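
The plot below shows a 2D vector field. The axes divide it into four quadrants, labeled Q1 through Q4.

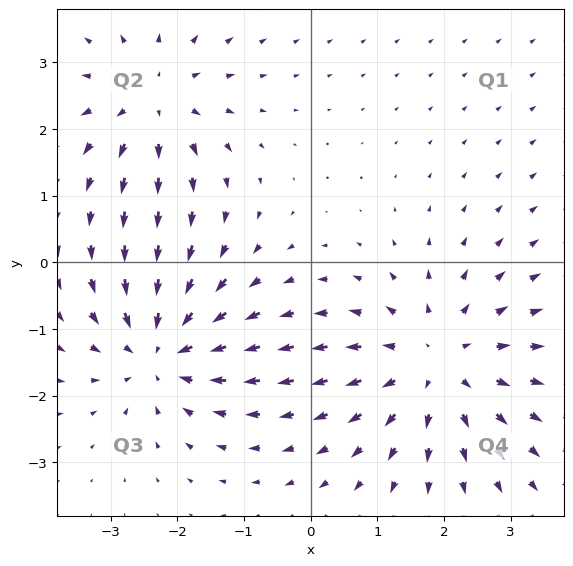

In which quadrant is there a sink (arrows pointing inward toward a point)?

The sink sits at approximately (-2.3, -1.3), which lies in quadrant Q3. The divergence there is about -5, negative as expected for a sink.

Q3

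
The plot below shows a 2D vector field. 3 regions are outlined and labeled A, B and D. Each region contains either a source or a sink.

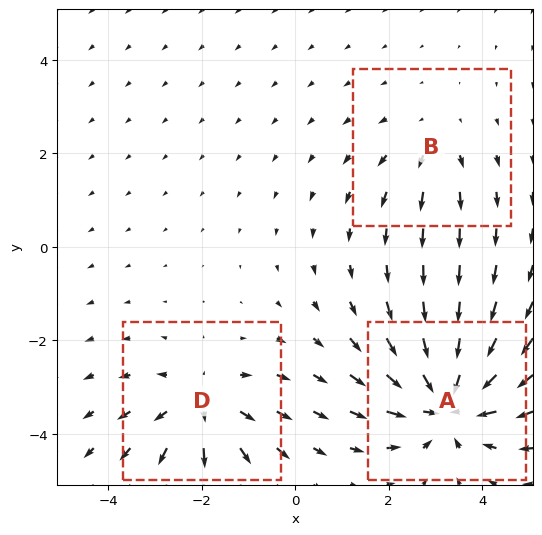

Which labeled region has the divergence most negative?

A

Divergence at each region's feature centre — A: about -5, B: about +2, D: about +3. Region A is most negative.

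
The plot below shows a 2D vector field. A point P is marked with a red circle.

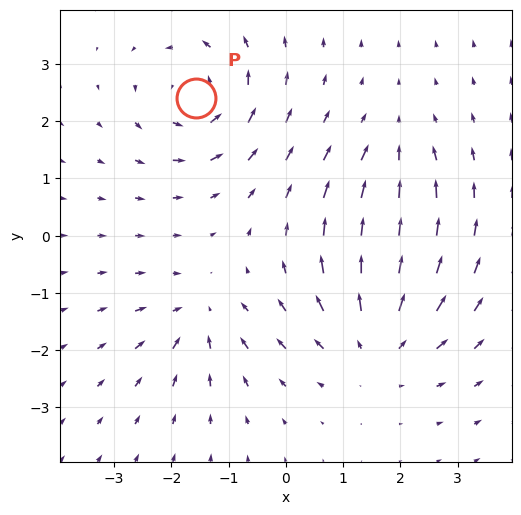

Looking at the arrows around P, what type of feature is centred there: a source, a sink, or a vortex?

At P (-1.6, 2.4) the arrows circulate counterclockwise. Divergence ≈0, curl about +5 — near-zero divergence with nonzero curl is a vortex.

vortex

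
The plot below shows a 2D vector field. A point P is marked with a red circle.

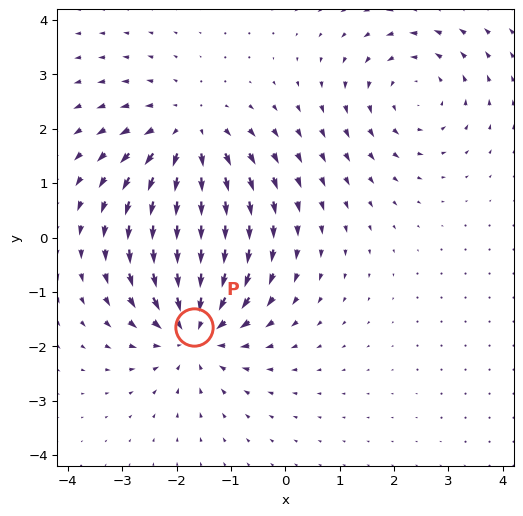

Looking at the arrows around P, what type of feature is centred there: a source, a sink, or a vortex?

sink

At P (-1.7, -1.6) the arrows converge inward. Divergence about -5, curl ≈0 — negative divergence with near-zero curl is a sink.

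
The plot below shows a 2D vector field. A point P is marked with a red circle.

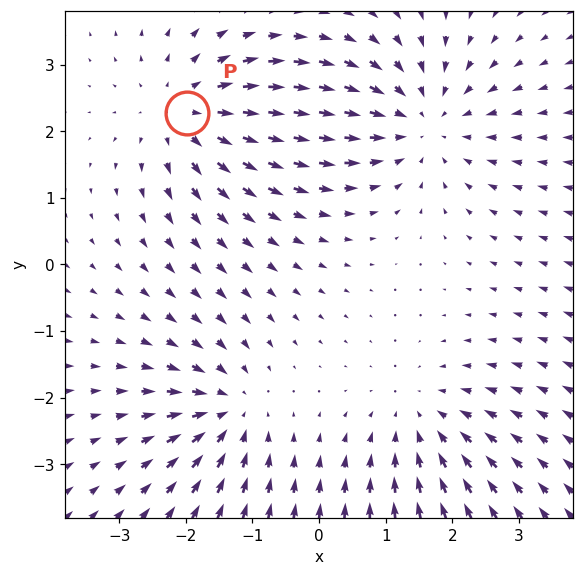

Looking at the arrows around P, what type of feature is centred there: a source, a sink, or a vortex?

At P (-2.0, 2.3) the arrows spread outward. Divergence about +4, curl ≈0 — positive divergence with near-zero curl is a source.

source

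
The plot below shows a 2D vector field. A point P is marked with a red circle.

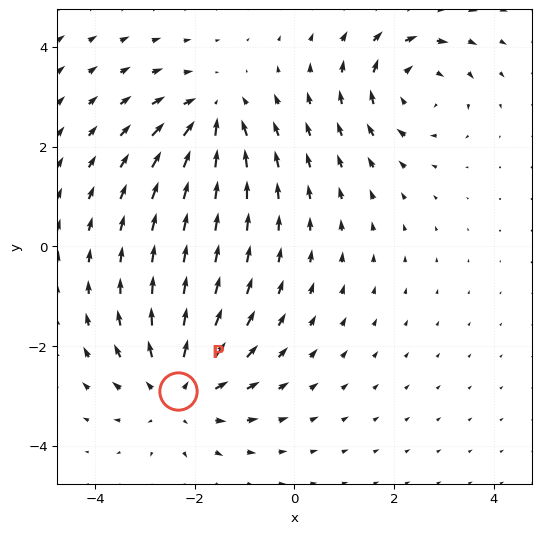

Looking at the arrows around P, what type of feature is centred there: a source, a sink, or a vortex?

source

At P (-2.3, -2.9) the arrows spread outward. Divergence about +4, curl ≈0 — positive divergence with near-zero curl is a source.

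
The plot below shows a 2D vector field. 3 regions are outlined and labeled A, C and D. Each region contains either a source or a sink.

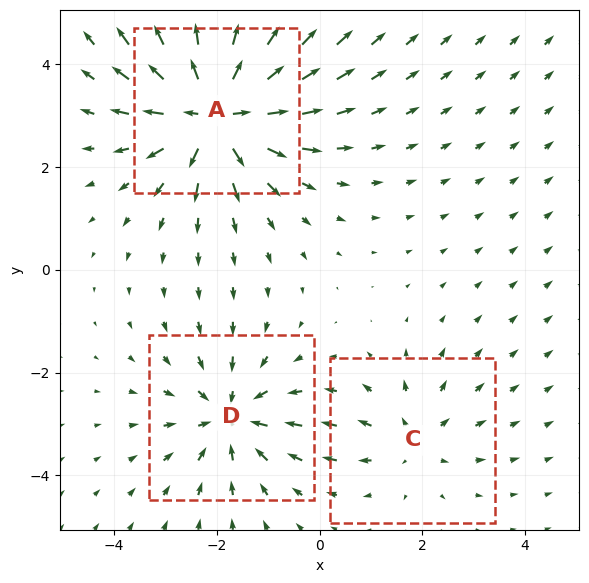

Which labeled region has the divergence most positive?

Divergence at each region's feature centre — A: about +5, C: about +2, D: about -3. Region A is most positive.

A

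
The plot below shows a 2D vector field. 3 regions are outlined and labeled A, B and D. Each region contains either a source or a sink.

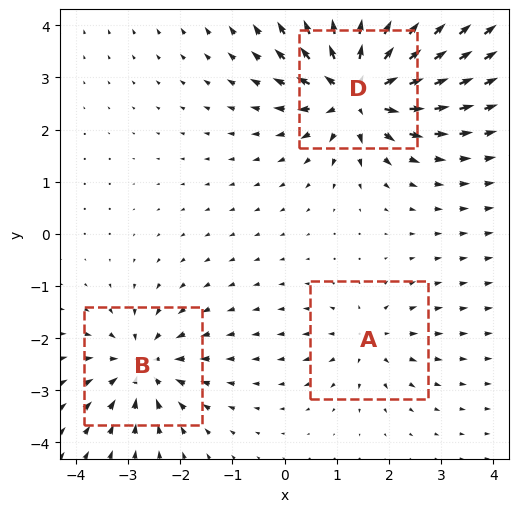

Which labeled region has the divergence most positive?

Divergence at each region's feature centre — A: about +3, B: about -4, D: about +6. Region D is most positive.

D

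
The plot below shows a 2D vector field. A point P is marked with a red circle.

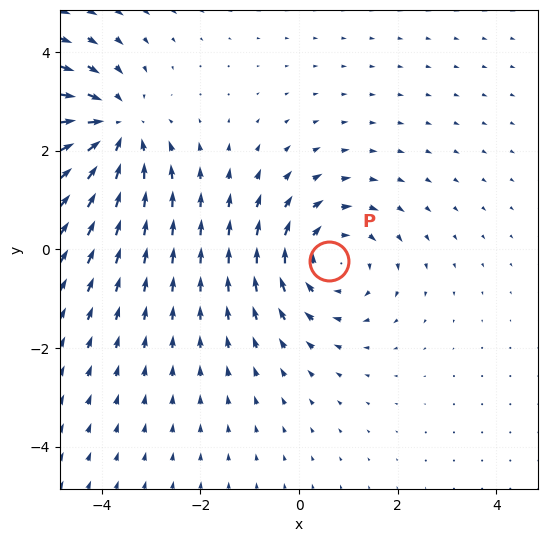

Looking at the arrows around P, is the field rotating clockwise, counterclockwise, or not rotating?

Near P at (0.6, -0.2) the arrows circulate clockwise. The curl (z-component) there is about -3; negative curl means clockwise rotation.

clockwise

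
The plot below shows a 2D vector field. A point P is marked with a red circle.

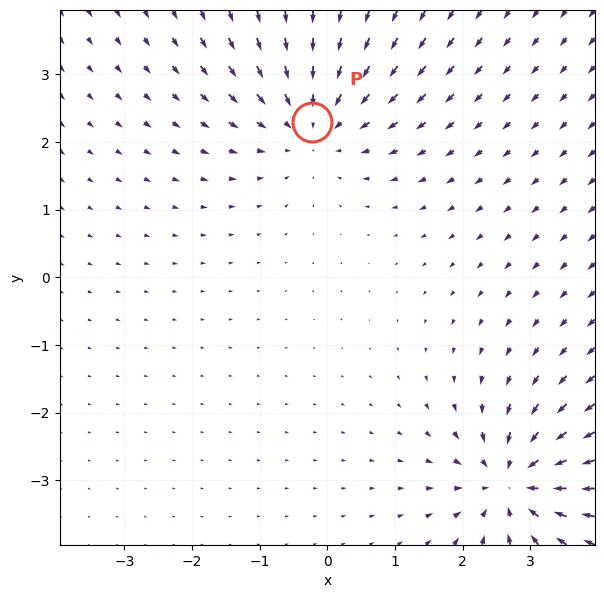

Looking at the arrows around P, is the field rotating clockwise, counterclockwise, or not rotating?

not rotating

Near P at (-0.2, 2.3) the arrows show no circulation. The curl there is ≈0.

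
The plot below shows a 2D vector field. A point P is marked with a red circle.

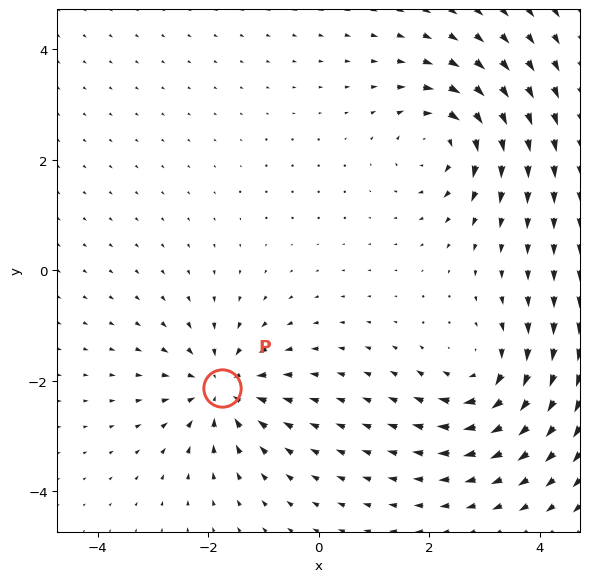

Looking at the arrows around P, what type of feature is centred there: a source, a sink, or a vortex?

At P (-1.7, -2.1) the arrows converge inward. Divergence about -6, curl ≈0 — negative divergence with near-zero curl is a sink.

sink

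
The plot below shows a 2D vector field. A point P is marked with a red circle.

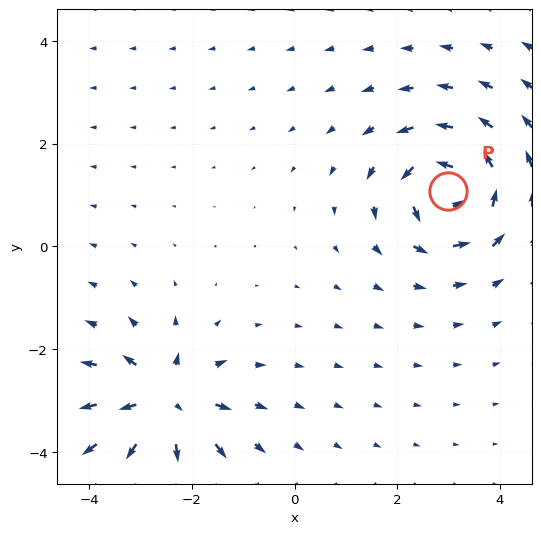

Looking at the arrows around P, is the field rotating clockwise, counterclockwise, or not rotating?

counterclockwise

Near P at (3.0, 1.1) the arrows circulate counterclockwise. The curl (z-component) there is about +5; positive curl means counterclockwise rotation.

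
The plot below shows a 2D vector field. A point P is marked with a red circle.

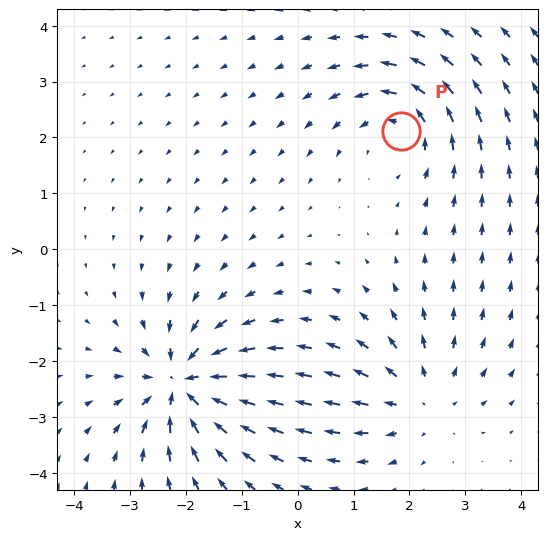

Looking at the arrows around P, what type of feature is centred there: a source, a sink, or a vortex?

vortex

At P (1.9, 2.1) the arrows circulate counterclockwise. Divergence ≈0, curl about +4 — near-zero divergence with nonzero curl is a vortex.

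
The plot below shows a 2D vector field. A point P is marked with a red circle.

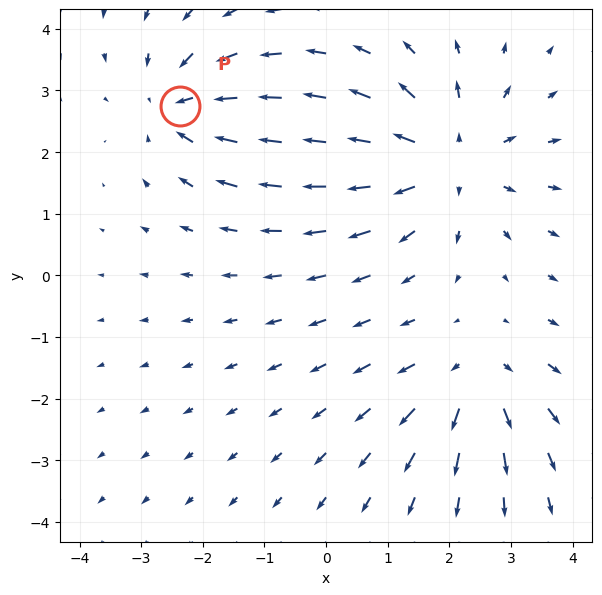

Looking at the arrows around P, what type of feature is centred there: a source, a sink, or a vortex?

sink

At P (-2.4, 2.7) the arrows converge inward. Divergence about -4, curl ≈0 — negative divergence with near-zero curl is a sink.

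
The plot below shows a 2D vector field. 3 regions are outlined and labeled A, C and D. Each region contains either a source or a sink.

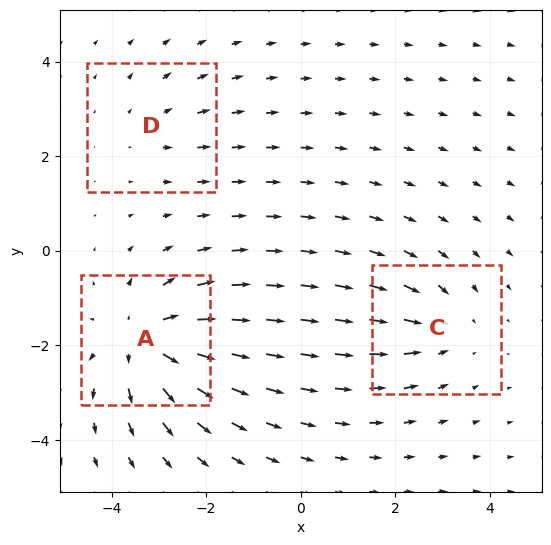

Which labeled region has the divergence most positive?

Divergence at each region's feature centre — A: about +5, C: about -3, D: about +2. Region A is most positive.

A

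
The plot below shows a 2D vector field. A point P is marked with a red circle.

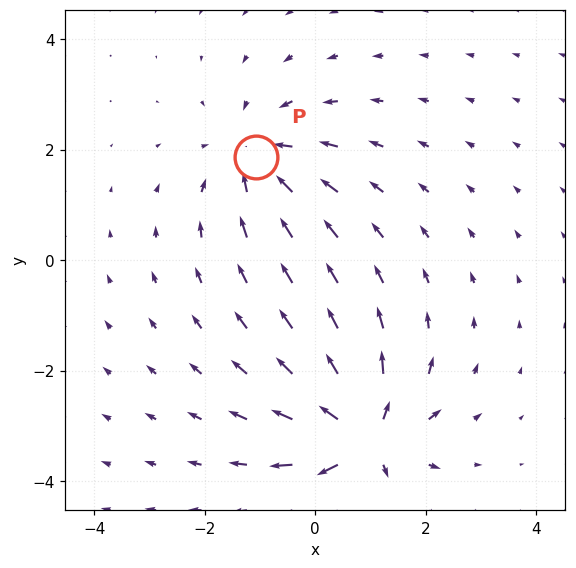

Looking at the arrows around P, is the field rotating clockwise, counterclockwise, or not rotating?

not rotating

Near P at (-1.1, 1.9) the arrows show no circulation. The curl there is ≈0.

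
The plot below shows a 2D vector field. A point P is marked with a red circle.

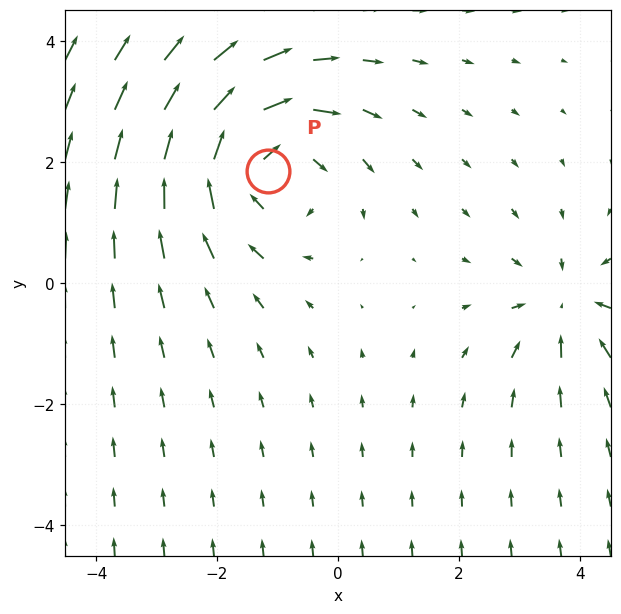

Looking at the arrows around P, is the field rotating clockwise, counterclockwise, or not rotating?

Near P at (-1.2, 1.9) the arrows circulate clockwise. The curl (z-component) there is about -4; negative curl means clockwise rotation.

clockwise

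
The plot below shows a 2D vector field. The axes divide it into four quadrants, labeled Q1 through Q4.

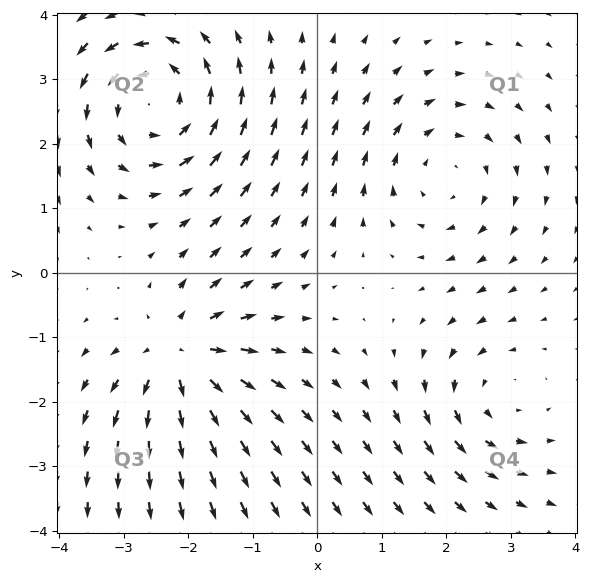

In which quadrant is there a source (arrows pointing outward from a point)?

The source sits at approximately (-2.1, -1.3), which lies in quadrant Q3. The divergence there is about +5, positive as expected for a source.

Q3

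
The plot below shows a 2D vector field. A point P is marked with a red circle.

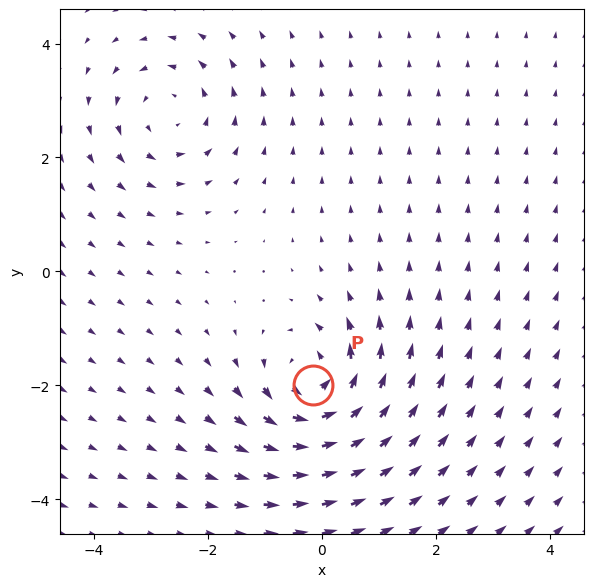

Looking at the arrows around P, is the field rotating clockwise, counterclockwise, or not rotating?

counterclockwise

Near P at (-0.1, -2.0) the arrows circulate counterclockwise. The curl (z-component) there is about +6; positive curl means counterclockwise rotation.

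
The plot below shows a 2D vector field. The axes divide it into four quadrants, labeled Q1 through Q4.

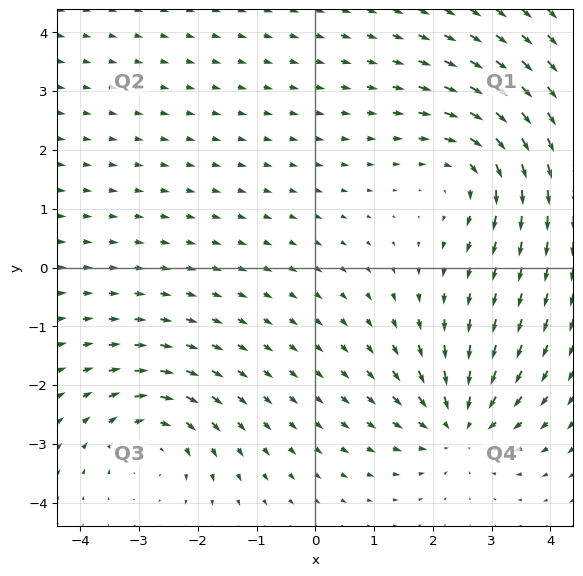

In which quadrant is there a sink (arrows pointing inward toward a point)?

The sink sits at approximately (2.4, -2.7), which lies in quadrant Q4. The divergence there is about -4, negative as expected for a sink.

Q4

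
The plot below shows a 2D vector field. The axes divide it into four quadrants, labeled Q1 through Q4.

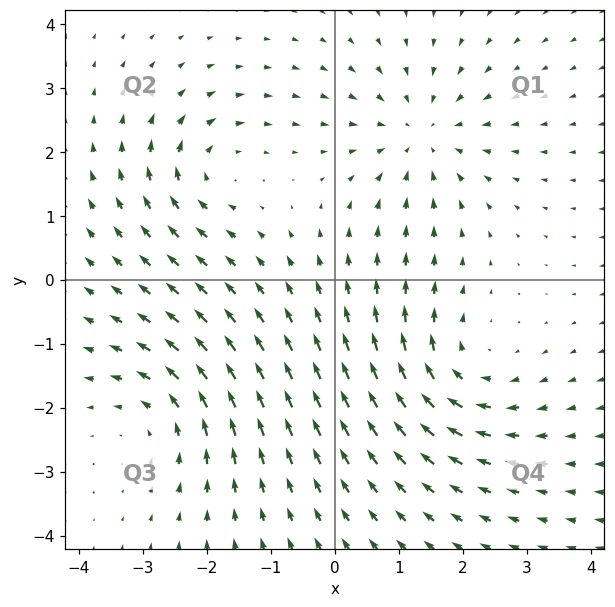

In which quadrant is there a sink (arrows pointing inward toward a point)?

Q1

The sink sits at approximately (1.4, 2.3), which lies in quadrant Q1. The divergence there is about -4, negative as expected for a sink.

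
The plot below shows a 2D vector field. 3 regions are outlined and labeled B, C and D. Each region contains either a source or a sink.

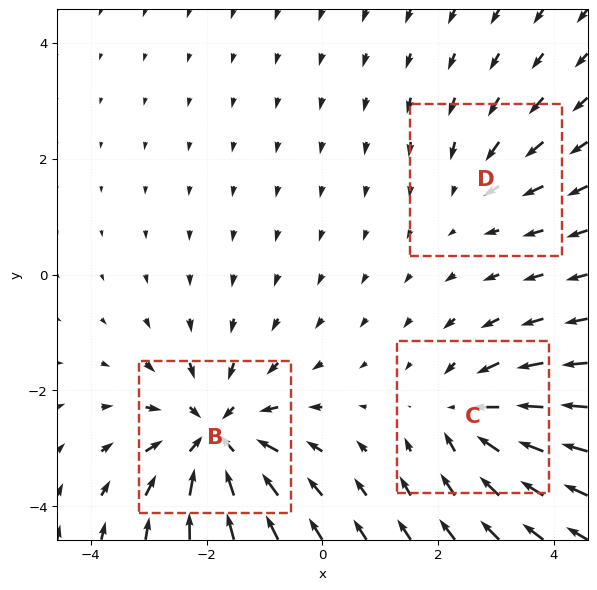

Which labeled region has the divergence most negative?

Divergence at each region's feature centre — B: about -5, C: about -3, D: about -2. Region B is most negative.

B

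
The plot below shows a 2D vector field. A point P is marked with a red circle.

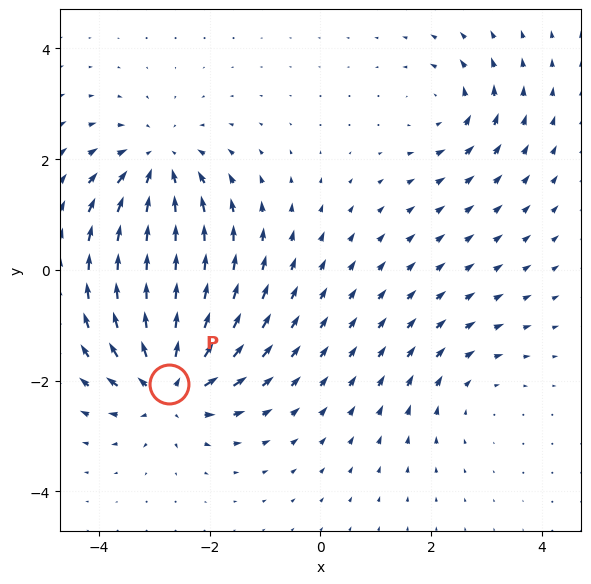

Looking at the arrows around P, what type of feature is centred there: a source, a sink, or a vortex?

source

At P (-2.7, -2.1) the arrows spread outward. Divergence about +6, curl ≈0 — positive divergence with near-zero curl is a source.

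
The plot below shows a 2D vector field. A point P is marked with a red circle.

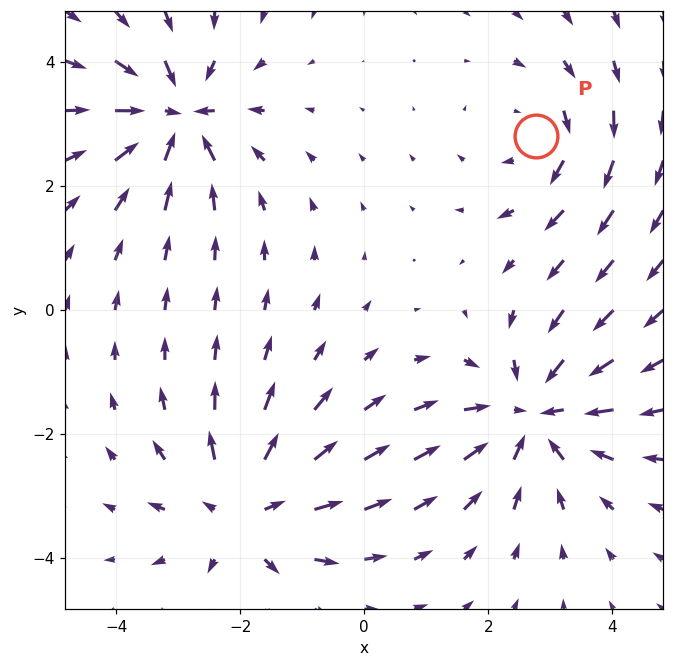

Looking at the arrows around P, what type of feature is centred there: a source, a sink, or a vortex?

vortex

At P (2.8, 2.8) the arrows circulate clockwise. Divergence ≈0, curl about -3 — near-zero divergence with nonzero curl is a vortex.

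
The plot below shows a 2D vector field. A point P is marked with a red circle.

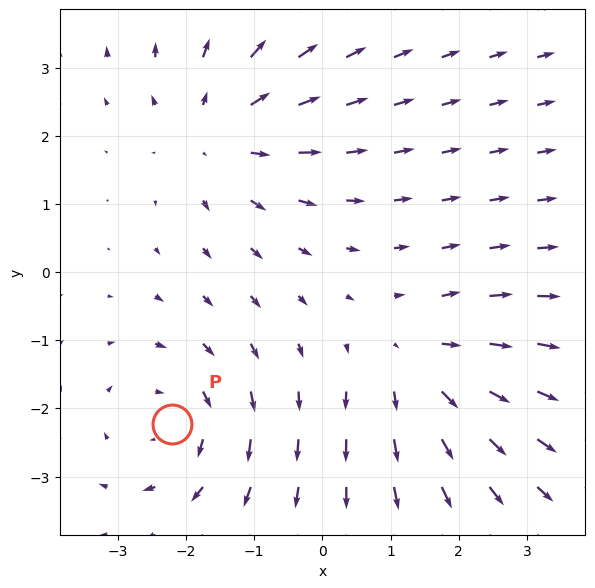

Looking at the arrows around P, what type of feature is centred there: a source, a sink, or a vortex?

vortex

At P (-2.2, -2.2) the arrows circulate clockwise. Divergence ≈0, curl about -4 — near-zero divergence with nonzero curl is a vortex.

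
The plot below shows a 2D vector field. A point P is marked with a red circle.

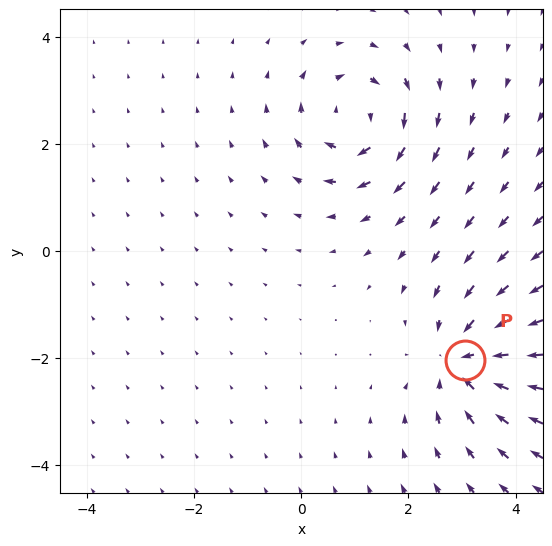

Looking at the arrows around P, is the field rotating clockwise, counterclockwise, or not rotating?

not rotating

Near P at (3.1, -2.0) the arrows show no circulation. The curl there is ≈0.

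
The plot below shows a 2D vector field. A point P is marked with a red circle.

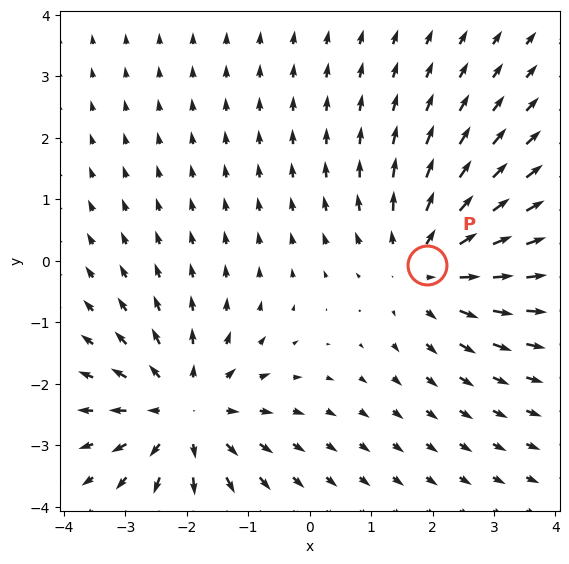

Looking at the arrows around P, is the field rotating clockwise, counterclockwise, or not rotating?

not rotating

Near P at (1.9, -0.1) the arrows show no circulation. The curl there is ≈0.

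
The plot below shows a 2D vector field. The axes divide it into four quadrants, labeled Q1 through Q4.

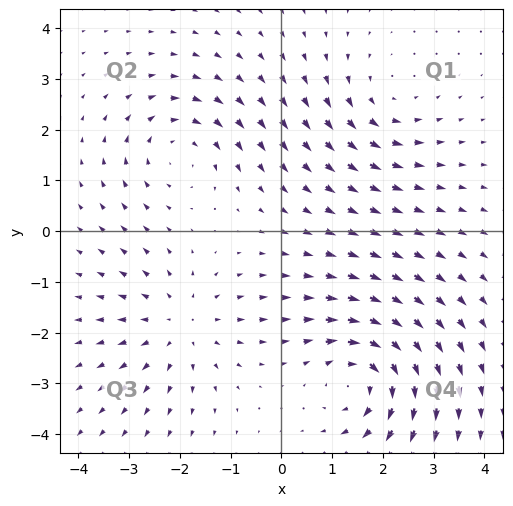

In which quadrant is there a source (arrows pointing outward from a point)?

Q3

The source sits at approximately (-2.0, -1.8), which lies in quadrant Q3. The divergence there is about +3, positive as expected for a source.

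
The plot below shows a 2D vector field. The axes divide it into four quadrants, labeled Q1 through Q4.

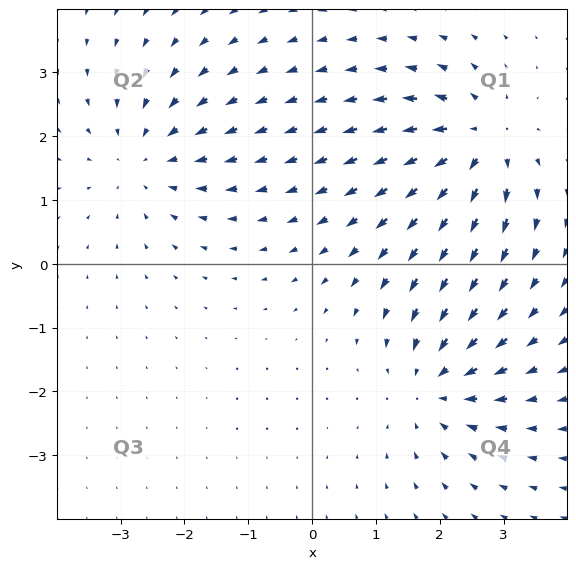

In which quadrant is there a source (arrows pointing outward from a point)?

Q1

The source sits at approximately (2.6, 1.9), which lies in quadrant Q1. The divergence there is about +5, positive as expected for a source.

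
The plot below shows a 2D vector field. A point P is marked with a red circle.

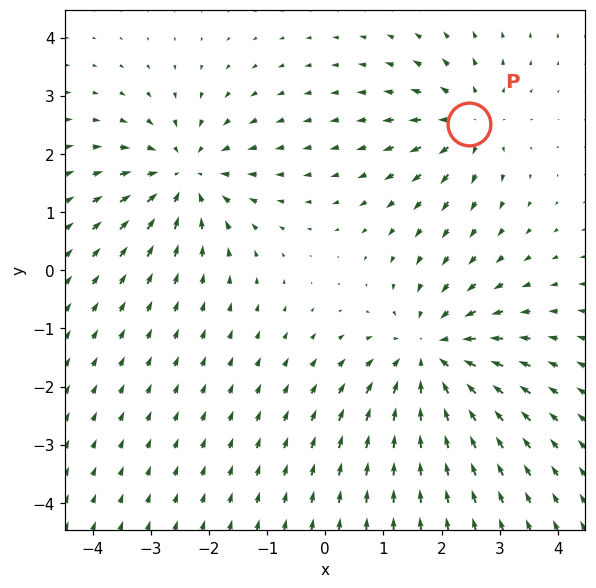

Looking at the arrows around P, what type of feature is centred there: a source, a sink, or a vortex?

source

At P (2.5, 2.5) the arrows spread outward. Divergence about +4, curl ≈0 — positive divergence with near-zero curl is a source.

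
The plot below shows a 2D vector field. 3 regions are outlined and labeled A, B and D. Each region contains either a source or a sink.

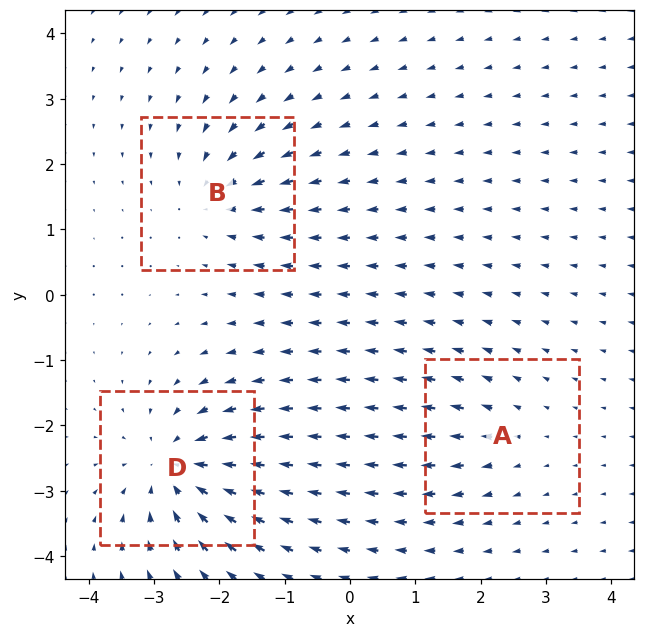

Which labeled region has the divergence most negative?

D

Divergence at each region's feature centre — A: about +2, B: about -4, D: about -6. Region D is most negative.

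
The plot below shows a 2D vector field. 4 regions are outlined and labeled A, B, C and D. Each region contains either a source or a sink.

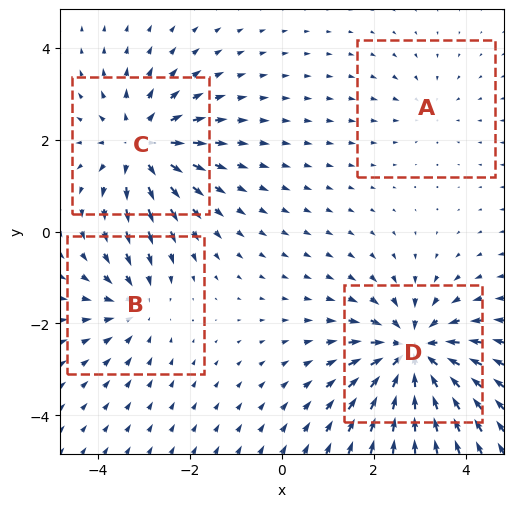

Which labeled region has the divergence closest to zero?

A

Divergence at each region's feature centre — A: about -2, B: about -4, C: about +5, D: about -7. Region A is closest to zero.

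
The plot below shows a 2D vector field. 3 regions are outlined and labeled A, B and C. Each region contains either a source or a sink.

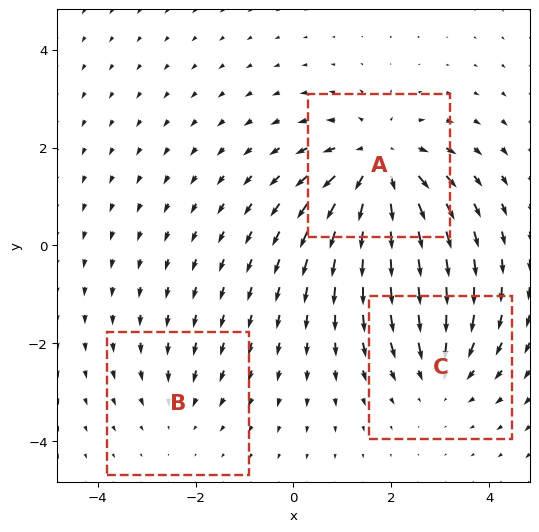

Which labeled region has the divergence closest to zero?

Divergence at each region's feature centre — A: about +4, B: about -2, C: about -3. Region B is closest to zero.

B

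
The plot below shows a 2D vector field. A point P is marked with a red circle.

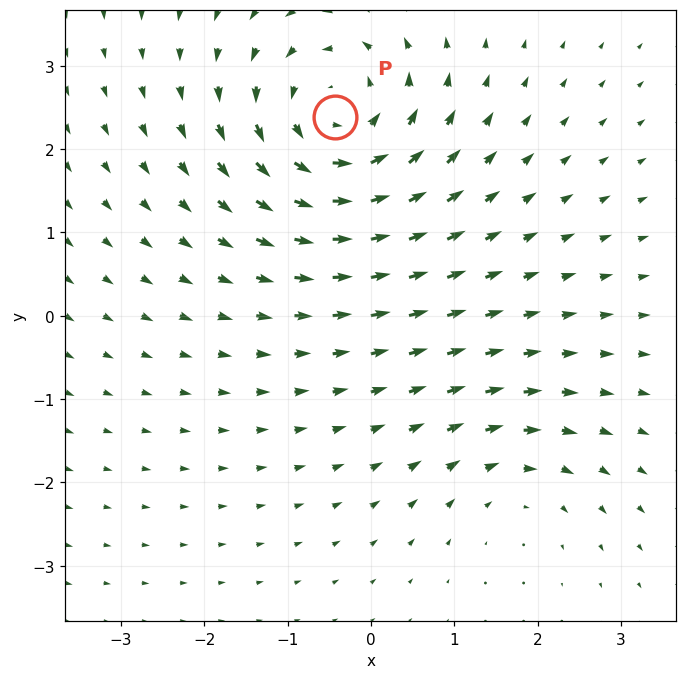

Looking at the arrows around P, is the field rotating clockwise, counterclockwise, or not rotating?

counterclockwise

Near P at (-0.4, 2.4) the arrows circulate counterclockwise. The curl (z-component) there is about +5; positive curl means counterclockwise rotation.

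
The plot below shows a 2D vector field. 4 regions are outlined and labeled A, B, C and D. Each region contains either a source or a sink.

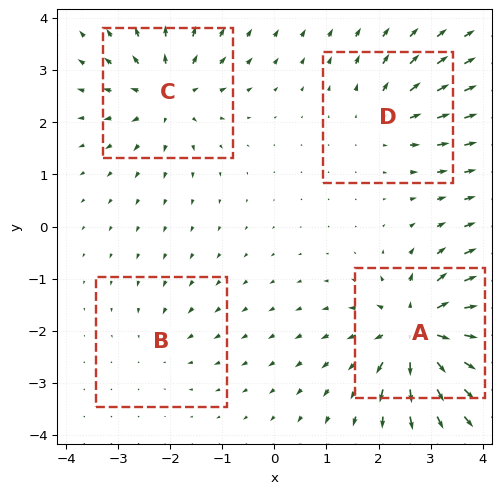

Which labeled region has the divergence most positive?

A

Divergence at each region's feature centre — A: about +9, B: about -2, C: about +6, D: about +4. Region A is most positive.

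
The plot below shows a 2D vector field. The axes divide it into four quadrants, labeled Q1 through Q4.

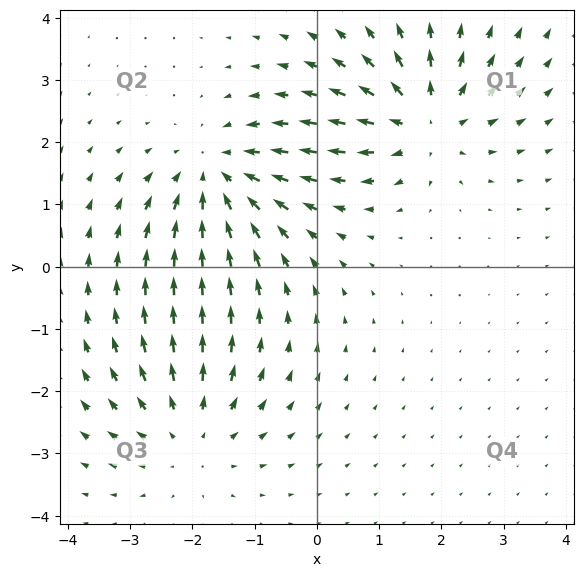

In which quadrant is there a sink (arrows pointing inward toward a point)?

Q2

The sink sits at approximately (-1.6, 1.4), which lies in quadrant Q2. The divergence there is about -4, negative as expected for a sink.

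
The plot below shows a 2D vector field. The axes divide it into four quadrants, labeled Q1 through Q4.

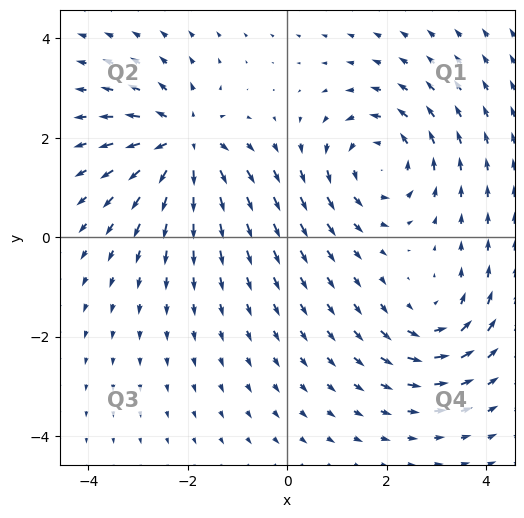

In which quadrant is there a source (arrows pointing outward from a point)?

The source sits at approximately (-2.1, 1.9), which lies in quadrant Q2. The divergence there is about +5, positive as expected for a source.

Q2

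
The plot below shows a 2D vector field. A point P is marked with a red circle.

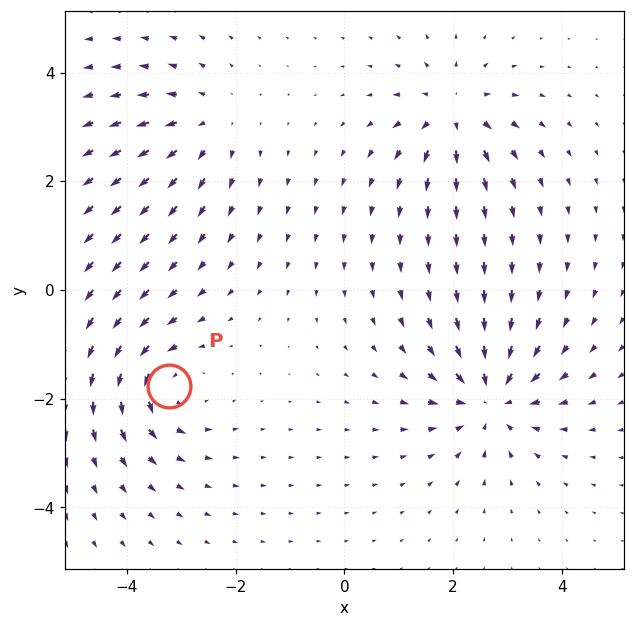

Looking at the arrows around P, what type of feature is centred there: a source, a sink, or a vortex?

vortex

At P (-3.2, -1.8) the arrows circulate counterclockwise. Divergence ≈0, curl about +5 — near-zero divergence with nonzero curl is a vortex.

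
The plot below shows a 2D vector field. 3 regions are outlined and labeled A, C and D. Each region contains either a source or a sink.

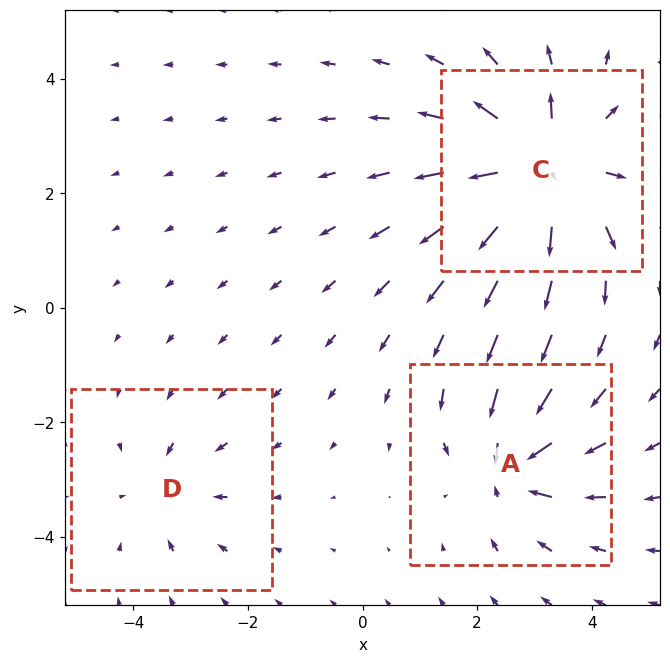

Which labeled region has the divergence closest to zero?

D

Divergence at each region's feature centre — A: about -4, C: about +6, D: about -2. Region D is closest to zero.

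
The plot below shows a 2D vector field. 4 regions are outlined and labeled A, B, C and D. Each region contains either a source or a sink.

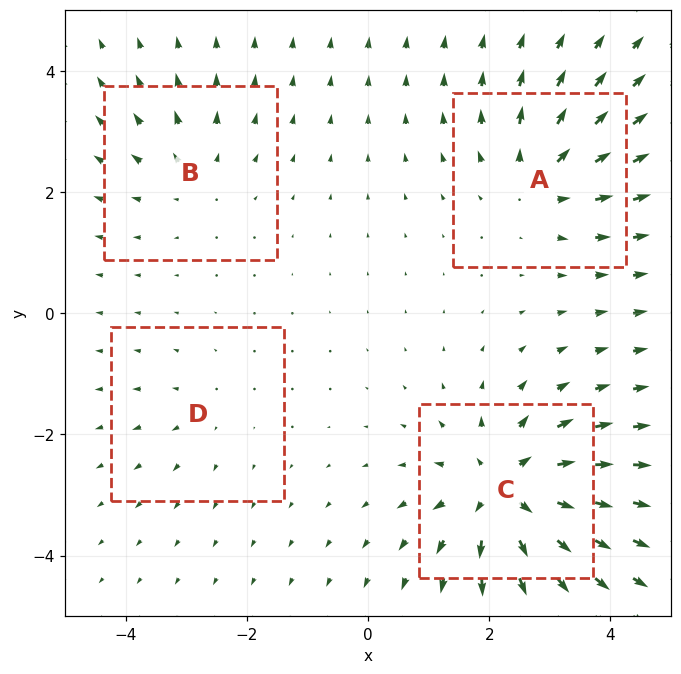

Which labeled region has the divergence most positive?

C

Divergence at each region's feature centre — A: about +5, B: about +3, C: about +8, D: about +2. Region C is most positive.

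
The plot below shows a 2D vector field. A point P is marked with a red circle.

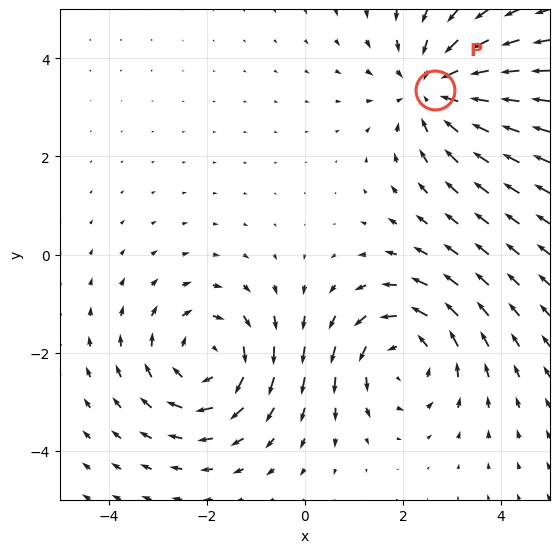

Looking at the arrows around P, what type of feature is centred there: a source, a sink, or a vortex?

sink

At P (2.6, 3.4) the arrows converge inward. Divergence about -4, curl ≈0 — negative divergence with near-zero curl is a sink.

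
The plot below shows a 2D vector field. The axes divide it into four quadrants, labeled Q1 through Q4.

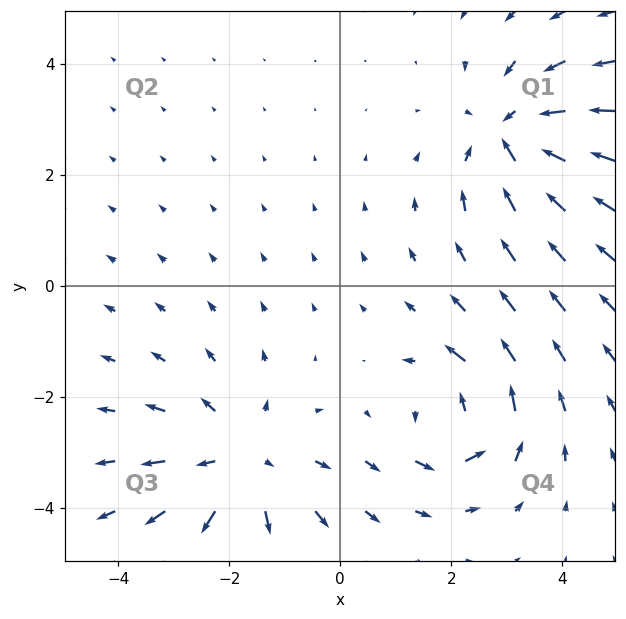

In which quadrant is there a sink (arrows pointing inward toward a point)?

The sink sits at approximately (3.1, 2.7), which lies in quadrant Q1. The divergence there is about -4, negative as expected for a sink.

Q1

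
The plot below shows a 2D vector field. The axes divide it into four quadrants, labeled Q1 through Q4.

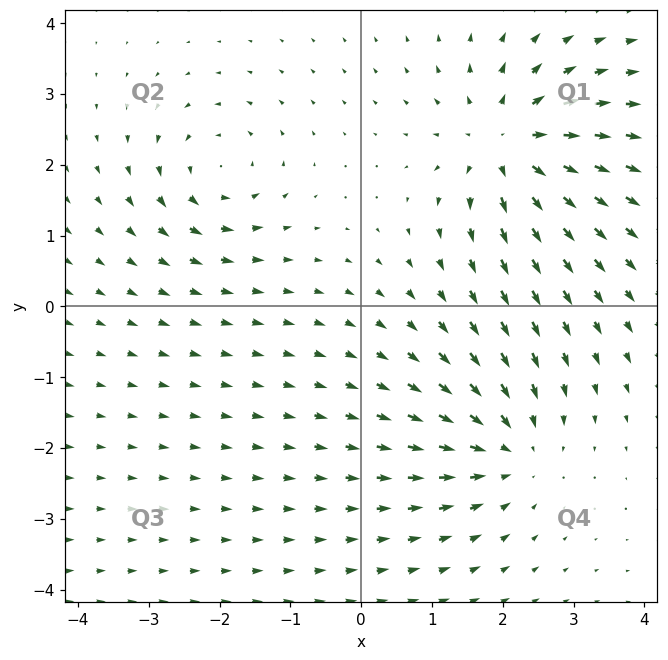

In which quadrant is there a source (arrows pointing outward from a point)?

Q1

The source sits at approximately (2.1, 2.3), which lies in quadrant Q1. The divergence there is about +6, positive as expected for a source.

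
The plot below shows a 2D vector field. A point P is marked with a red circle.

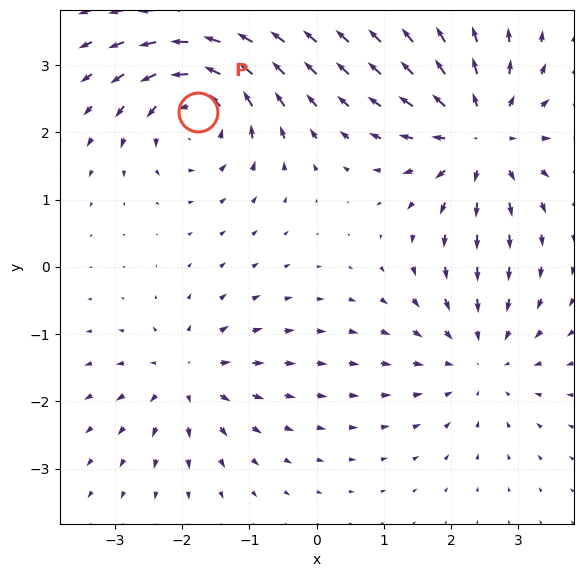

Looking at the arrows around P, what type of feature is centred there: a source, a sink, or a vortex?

At P (-1.8, 2.3) the arrows circulate counterclockwise. Divergence ≈0, curl about +6 — near-zero divergence with nonzero curl is a vortex.

vortex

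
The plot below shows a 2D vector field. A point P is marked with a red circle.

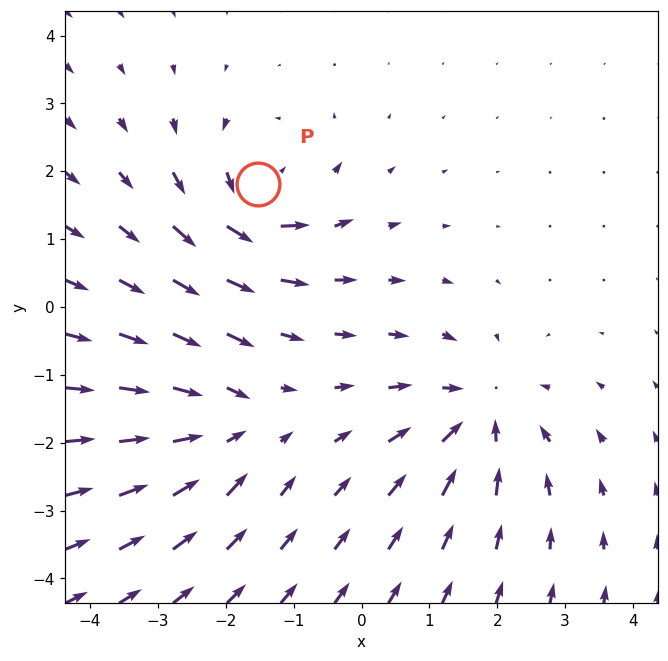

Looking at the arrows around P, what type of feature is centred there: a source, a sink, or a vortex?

At P (-1.5, 1.8) the arrows circulate counterclockwise. Divergence ≈0, curl about +5 — near-zero divergence with nonzero curl is a vortex.

vortex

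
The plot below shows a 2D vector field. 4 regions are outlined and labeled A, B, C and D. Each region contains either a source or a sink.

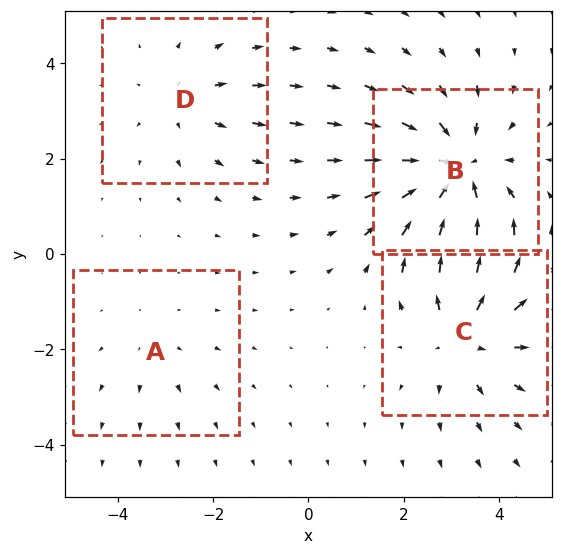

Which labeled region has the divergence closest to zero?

A

Divergence at each region's feature centre — A: about +2, B: about -6, C: about +4, D: about +3. Region A is closest to zero.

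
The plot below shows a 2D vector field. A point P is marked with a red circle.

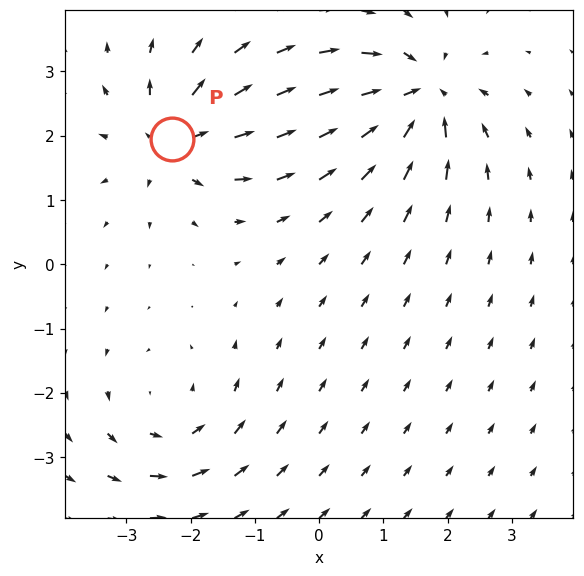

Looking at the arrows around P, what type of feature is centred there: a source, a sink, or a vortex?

source

At P (-2.3, 1.9) the arrows spread outward. Divergence about +6, curl ≈0 — positive divergence with near-zero curl is a source.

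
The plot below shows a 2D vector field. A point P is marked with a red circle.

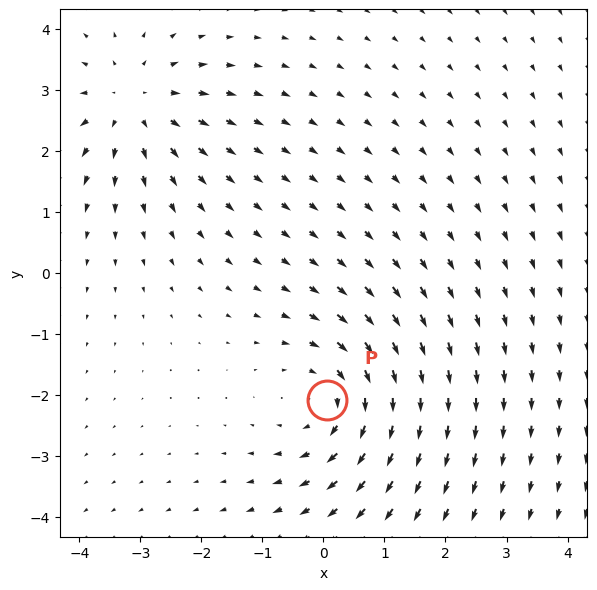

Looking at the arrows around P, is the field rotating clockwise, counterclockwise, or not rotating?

Near P at (0.1, -2.1) the arrows circulate clockwise. The curl (z-component) there is about -4; negative curl means clockwise rotation.

clockwise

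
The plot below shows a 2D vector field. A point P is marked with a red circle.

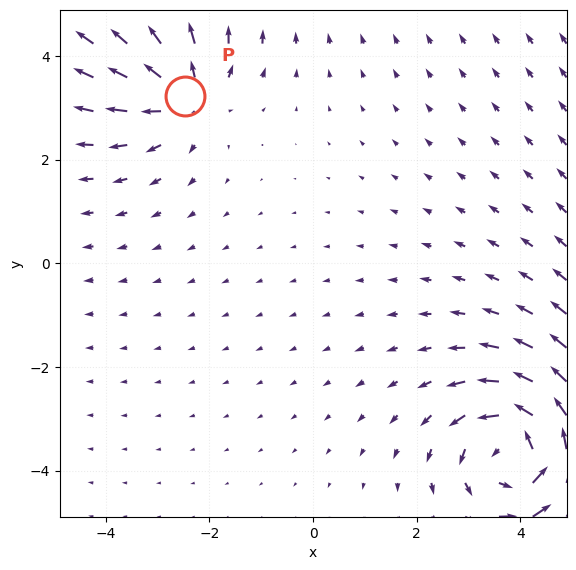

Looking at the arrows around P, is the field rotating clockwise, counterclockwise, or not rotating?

Near P at (-2.5, 3.2) the arrows show no circulation. The curl there is ≈0.

not rotating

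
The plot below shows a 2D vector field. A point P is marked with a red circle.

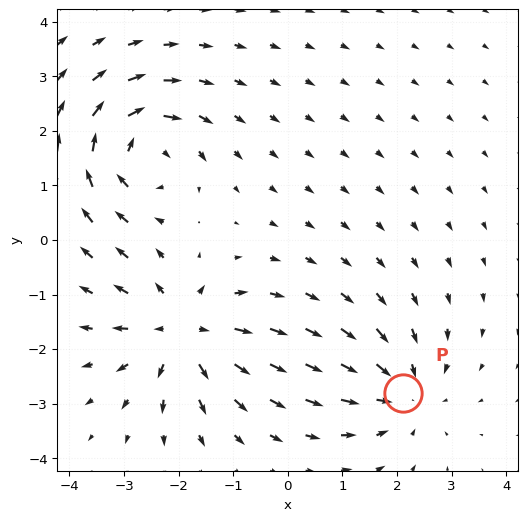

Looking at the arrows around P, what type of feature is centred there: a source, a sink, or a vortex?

sink

At P (2.1, -2.8) the arrows converge inward. Divergence about -3, curl ≈0 — negative divergence with near-zero curl is a sink.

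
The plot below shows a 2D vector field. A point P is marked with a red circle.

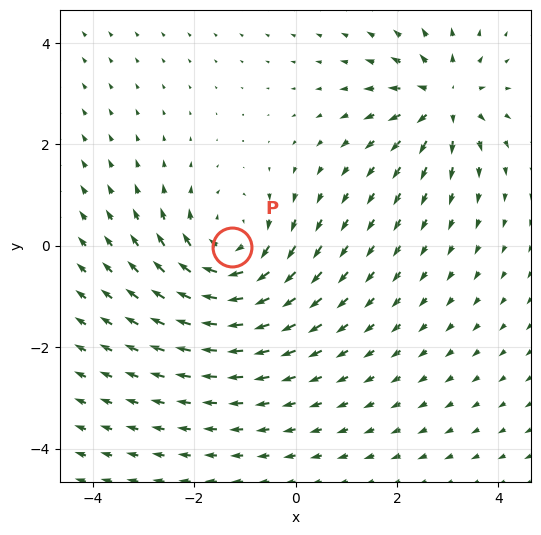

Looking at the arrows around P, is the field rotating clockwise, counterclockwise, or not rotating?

Near P at (-1.3, -0.0) the arrows circulate clockwise. The curl (z-component) there is about -4; negative curl means clockwise rotation.

clockwise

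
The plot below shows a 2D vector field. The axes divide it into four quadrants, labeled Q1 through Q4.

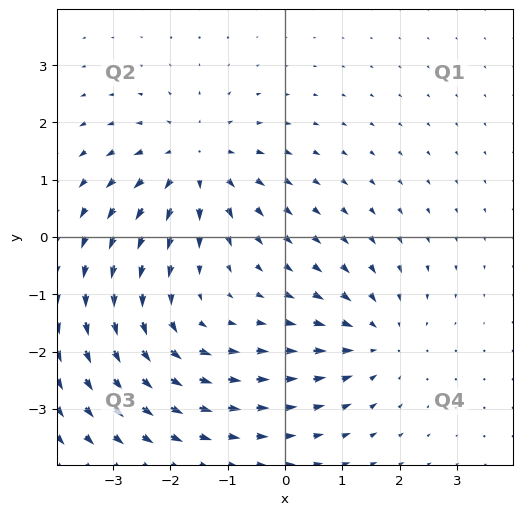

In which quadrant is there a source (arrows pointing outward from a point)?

The source sits at approximately (-1.6, 1.3), which lies in quadrant Q2. The divergence there is about +5, positive as expected for a source.

Q2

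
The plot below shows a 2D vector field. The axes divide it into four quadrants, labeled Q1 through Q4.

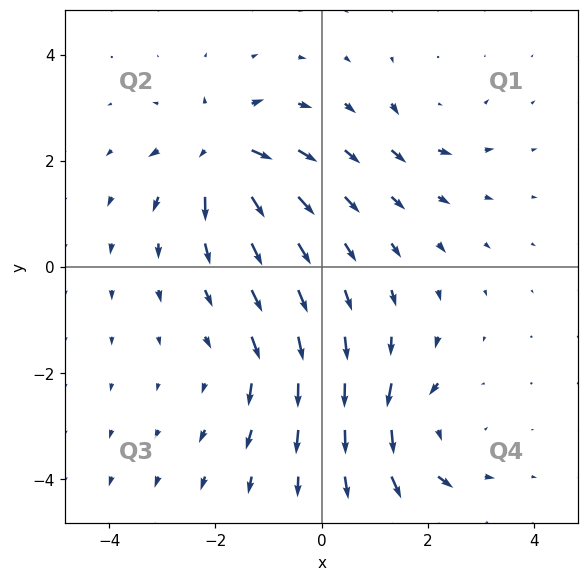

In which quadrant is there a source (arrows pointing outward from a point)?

The source sits at approximately (-1.9, 2.2), which lies in quadrant Q2. The divergence there is about +7, positive as expected for a source.

Q2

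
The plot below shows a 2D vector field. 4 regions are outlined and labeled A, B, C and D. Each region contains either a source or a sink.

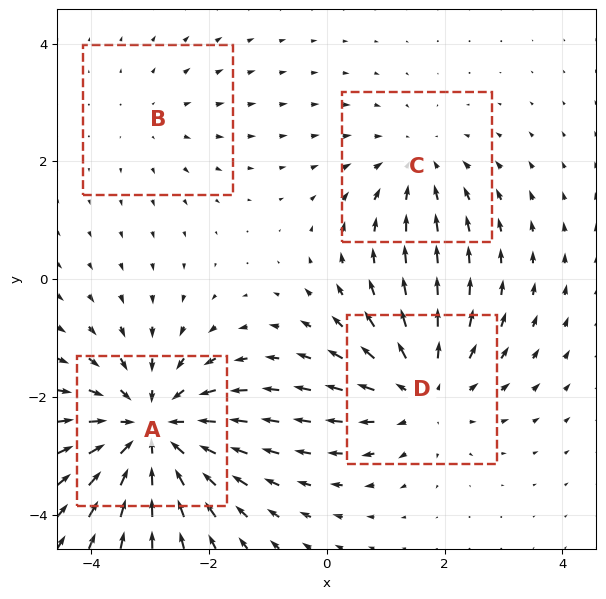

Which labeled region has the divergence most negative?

A

Divergence at each region's feature centre — A: about -6, B: about +2, C: about -3, D: about +4. Region A is most negative.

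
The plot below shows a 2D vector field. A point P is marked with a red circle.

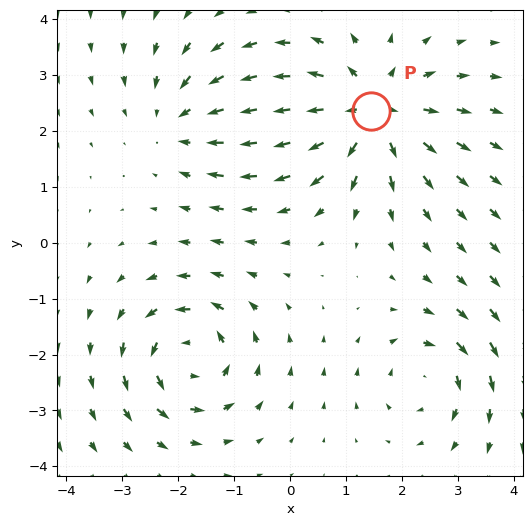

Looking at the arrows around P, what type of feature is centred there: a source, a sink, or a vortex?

source

At P (1.4, 2.3) the arrows spread outward. Divergence about +4, curl ≈0 — positive divergence with near-zero curl is a source.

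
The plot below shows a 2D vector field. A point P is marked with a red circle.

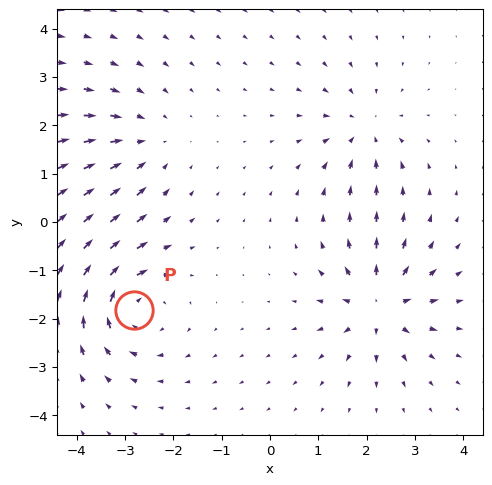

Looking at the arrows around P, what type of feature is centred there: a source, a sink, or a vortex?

vortex

At P (-2.8, -1.8) the arrows circulate clockwise. Divergence ≈0, curl about -4 — near-zero divergence with nonzero curl is a vortex.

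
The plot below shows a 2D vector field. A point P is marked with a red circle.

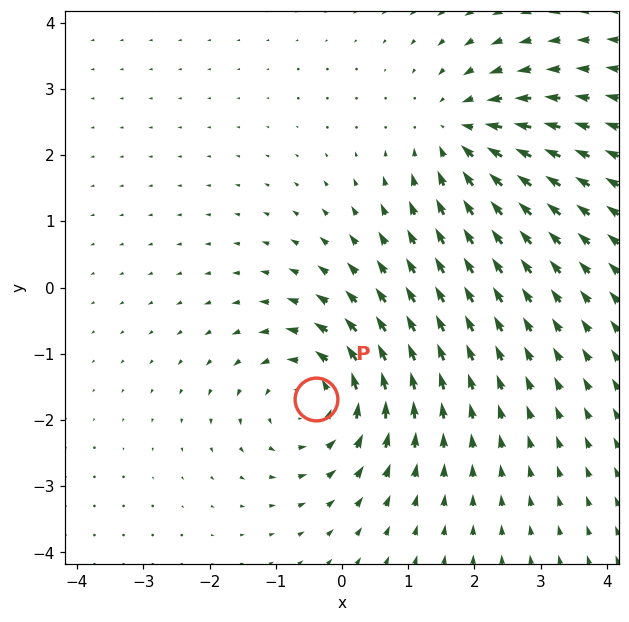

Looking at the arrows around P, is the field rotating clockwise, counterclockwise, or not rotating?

counterclockwise

Near P at (-0.4, -1.7) the arrows circulate counterclockwise. The curl (z-component) there is about +4; positive curl means counterclockwise rotation.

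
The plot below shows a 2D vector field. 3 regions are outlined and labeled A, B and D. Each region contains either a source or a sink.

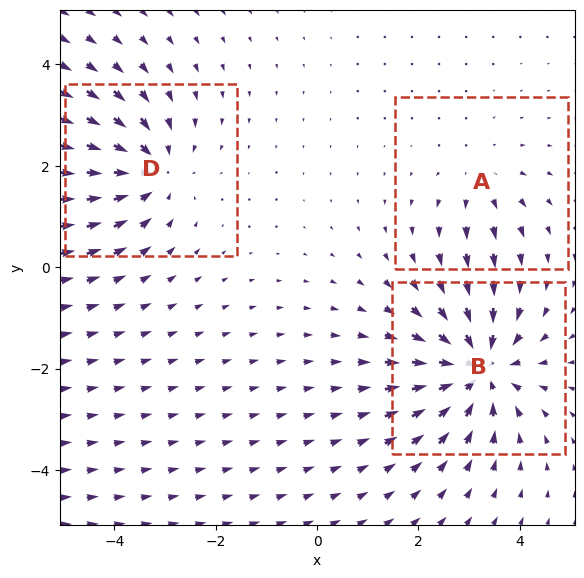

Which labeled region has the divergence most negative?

B

Divergence at each region's feature centre — A: about +2, B: about -5, D: about -4. Region B is most negative.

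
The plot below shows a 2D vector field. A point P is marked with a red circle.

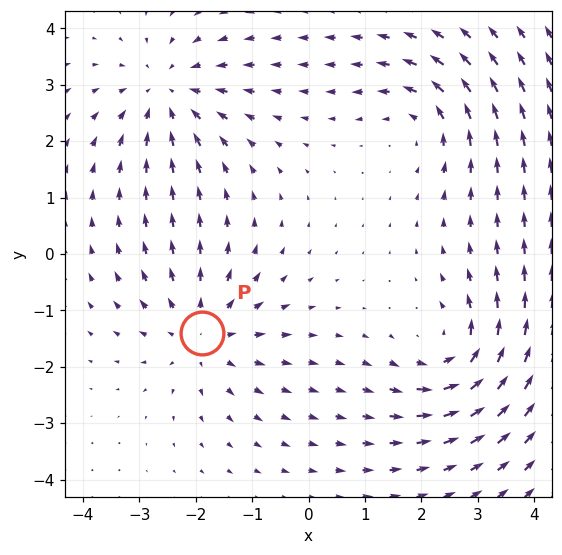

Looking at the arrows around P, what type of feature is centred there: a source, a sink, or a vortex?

source

At P (-1.9, -1.4) the arrows spread outward. Divergence about +3, curl ≈0 — positive divergence with near-zero curl is a source.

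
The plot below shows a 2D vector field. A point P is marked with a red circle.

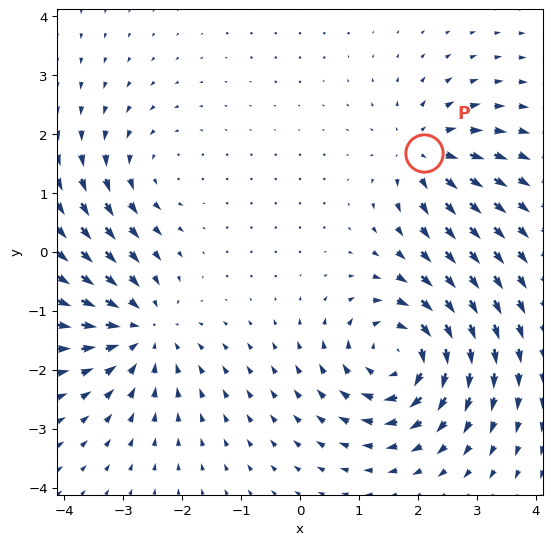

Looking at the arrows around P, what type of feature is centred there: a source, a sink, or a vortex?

source

At P (2.1, 1.7) the arrows spread outward. Divergence about +4, curl ≈0 — positive divergence with near-zero curl is a source.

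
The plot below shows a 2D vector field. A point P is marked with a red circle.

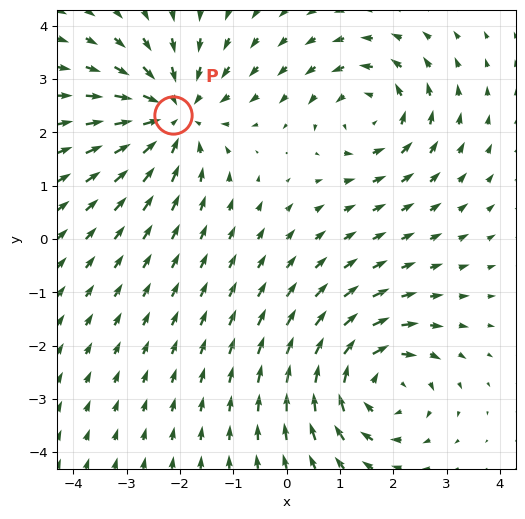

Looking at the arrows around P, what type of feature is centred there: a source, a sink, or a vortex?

sink

At P (-2.1, 2.3) the arrows converge inward. Divergence about -4, curl ≈0 — negative divergence with near-zero curl is a sink.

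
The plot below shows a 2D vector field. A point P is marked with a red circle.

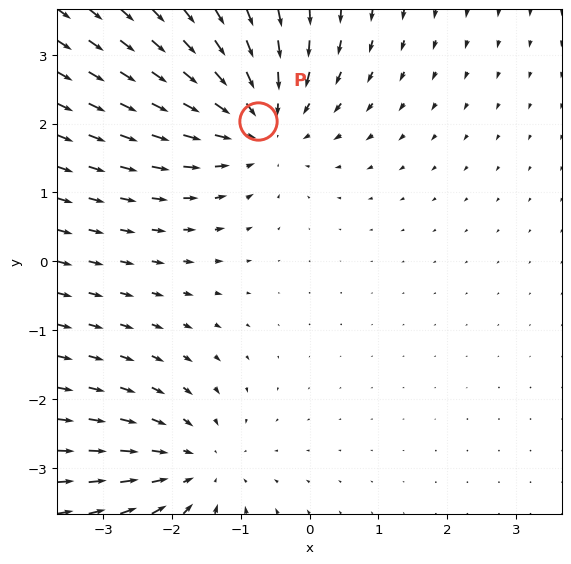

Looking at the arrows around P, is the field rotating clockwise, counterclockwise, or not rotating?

Near P at (-0.7, 2.0) the arrows show no circulation. The curl there is ≈0.

not rotating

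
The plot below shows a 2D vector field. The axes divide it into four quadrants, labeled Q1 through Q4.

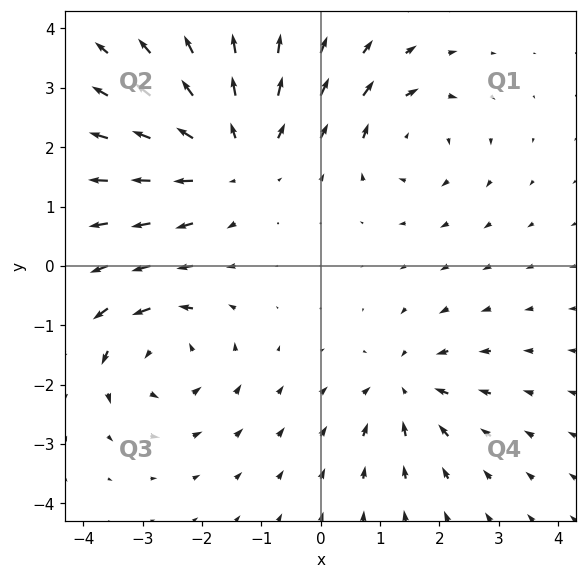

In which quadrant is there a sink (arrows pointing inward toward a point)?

The sink sits at approximately (1.4, -2.0), which lies in quadrant Q4. The divergence there is about -3, negative as expected for a sink.

Q4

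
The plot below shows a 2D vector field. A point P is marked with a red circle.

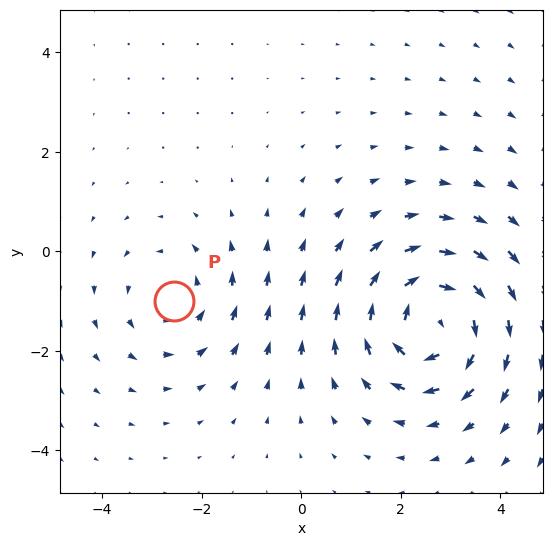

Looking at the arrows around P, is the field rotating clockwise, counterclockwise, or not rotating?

Near P at (-2.6, -1.0) the arrows circulate counterclockwise. The curl (z-component) there is about +2; positive curl means counterclockwise rotation.

counterclockwise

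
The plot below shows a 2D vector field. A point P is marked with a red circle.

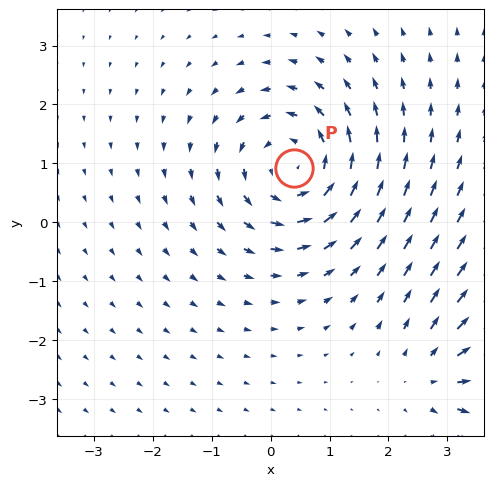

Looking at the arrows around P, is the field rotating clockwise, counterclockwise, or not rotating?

counterclockwise

Near P at (0.4, 0.9) the arrows circulate counterclockwise. The curl (z-component) there is about +4; positive curl means counterclockwise rotation.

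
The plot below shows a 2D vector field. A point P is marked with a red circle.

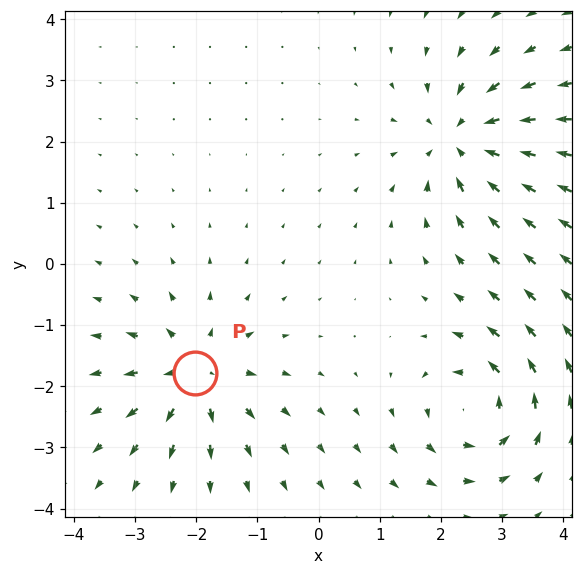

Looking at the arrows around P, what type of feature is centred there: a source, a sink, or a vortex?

source

At P (-2.0, -1.8) the arrows spread outward. Divergence about +6, curl ≈0 — positive divergence with near-zero curl is a source.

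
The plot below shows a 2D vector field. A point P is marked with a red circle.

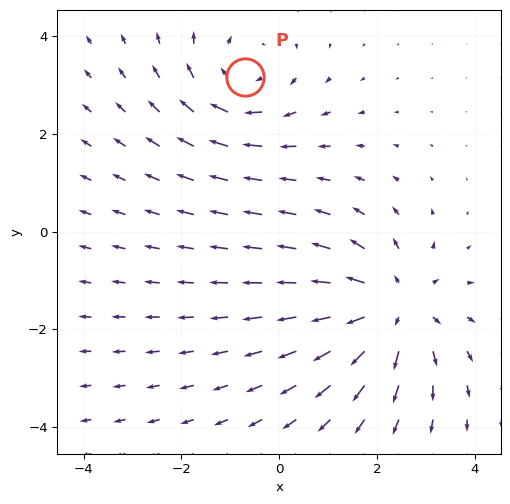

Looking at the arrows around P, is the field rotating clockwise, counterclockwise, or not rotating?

Near P at (-0.7, 3.2) the arrows circulate clockwise. The curl (z-component) there is about -3; negative curl means clockwise rotation.

clockwise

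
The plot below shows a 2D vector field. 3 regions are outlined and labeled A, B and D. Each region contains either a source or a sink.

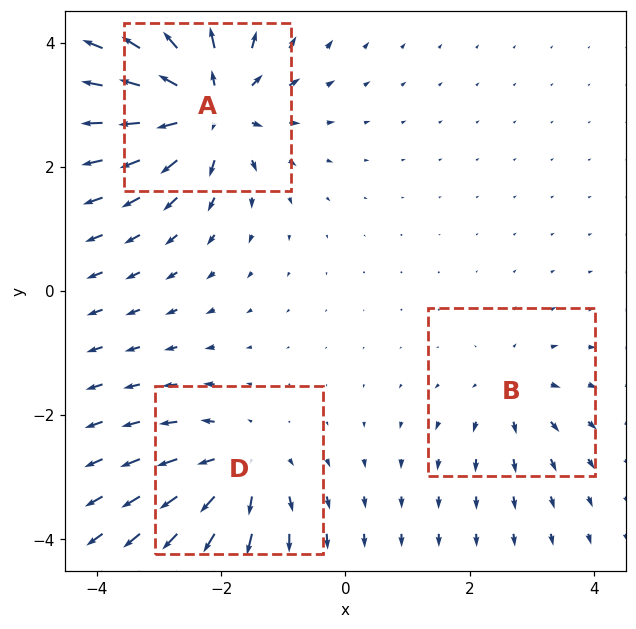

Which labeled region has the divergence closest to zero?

Divergence at each region's feature centre — A: about +6, B: about +2, D: about +4. Region B is closest to zero.

B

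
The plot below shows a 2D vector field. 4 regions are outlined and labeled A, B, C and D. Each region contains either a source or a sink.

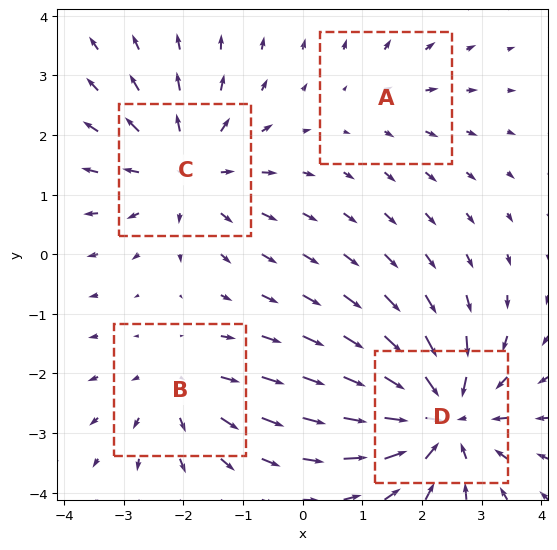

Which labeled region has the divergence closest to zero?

Divergence at each region's feature centre — A: about +2, B: about +3, C: about +4, D: about -6. Region A is closest to zero.

A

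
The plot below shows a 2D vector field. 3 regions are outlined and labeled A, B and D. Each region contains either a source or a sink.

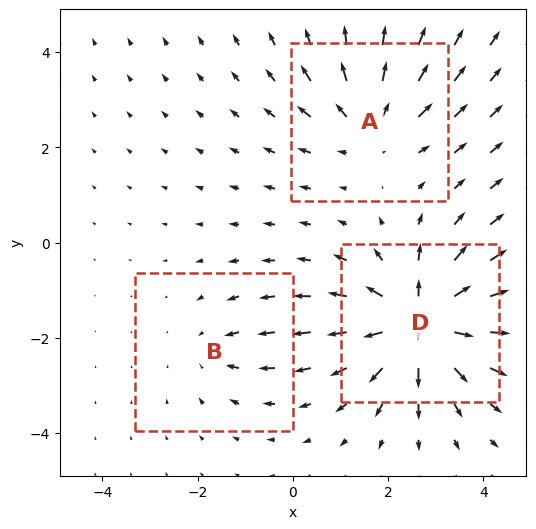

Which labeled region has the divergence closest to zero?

Divergence at each region's feature centre — A: about +3, B: about -2, D: about +5. Region B is closest to zero.

B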